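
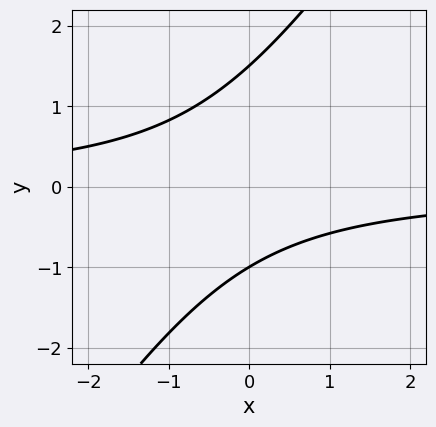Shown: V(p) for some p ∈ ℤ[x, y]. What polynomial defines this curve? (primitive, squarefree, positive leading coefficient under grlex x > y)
(a) Degree: no degree-1 curve has this shape, so deg p = 2.
(b) Against the integer gridlines: the curve avoids every integer x-axis point in the box; one y-axis crossing is at y = -1.
(c) Putting this together gives p.

3*x*y - 2*y^2 + y + 3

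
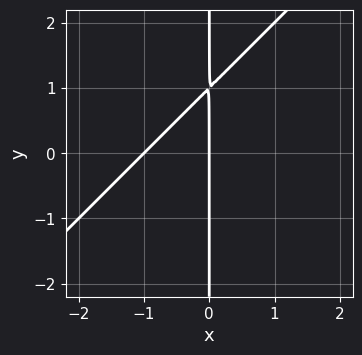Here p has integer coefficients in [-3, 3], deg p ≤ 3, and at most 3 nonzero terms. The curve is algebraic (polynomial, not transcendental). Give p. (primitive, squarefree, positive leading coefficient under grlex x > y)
First, the degree is 2 — no degree-1 curve has this shape.
Then, observable constraints: the x-axis gridline crossings are at x ∈ {-1, 0}; the visible y-axis segment lies entirely on the curve.
Finally, putting this together gives p.

x^2 - x*y + x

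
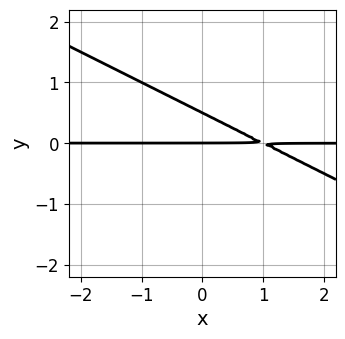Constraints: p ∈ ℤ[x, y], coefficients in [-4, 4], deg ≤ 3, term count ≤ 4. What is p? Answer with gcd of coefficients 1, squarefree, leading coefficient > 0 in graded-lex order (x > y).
x*y + 2*y^2 - y

(a) deg p = 2. A generic line meets the curve in up to 2 points.
(b) Against the integer gridlines: one y-axis crossing is at y = 0; the visible x-axis segment lies entirely on the curve.
(c) These observations pin down the coefficients.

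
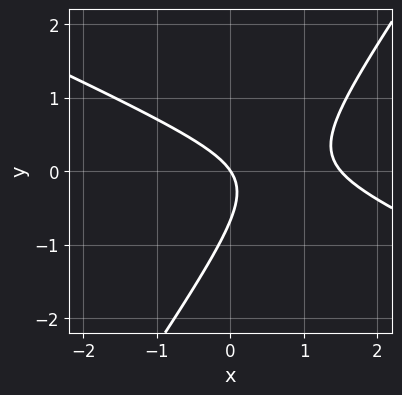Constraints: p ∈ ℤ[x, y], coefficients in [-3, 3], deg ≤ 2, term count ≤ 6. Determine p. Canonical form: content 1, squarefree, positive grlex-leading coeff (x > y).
2*x^2 + 3*x*y - 3*y^2 - 3*x - 2*y

The degree is 2 — the shape is more complex than any degree-1 curve.
Reading off the gridlines: it meets the y-axis at y = 0 (among the integer gridlines); it meets the x-axis at x = 0 (among the integer gridlines).
These observations pin down the coefficients.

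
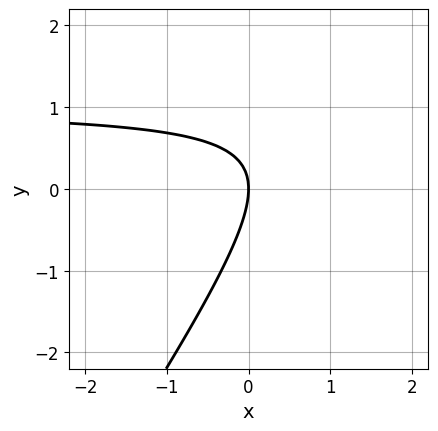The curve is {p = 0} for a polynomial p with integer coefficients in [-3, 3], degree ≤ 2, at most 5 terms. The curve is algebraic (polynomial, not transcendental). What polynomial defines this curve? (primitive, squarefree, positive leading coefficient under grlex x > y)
(a) deg p = 2. A generic line meets the curve in up to 2 points.
(b) Reading off the gridlines: it crosses the y-axis at the gridline y = 0; it crosses the x-axis at the gridline x = 0.
(c) Putting this together gives p.

3*x*y - 2*y^2 - 3*x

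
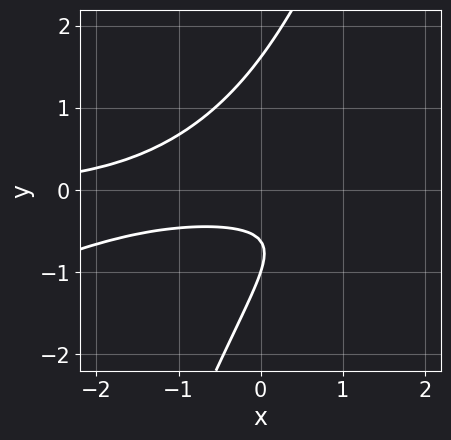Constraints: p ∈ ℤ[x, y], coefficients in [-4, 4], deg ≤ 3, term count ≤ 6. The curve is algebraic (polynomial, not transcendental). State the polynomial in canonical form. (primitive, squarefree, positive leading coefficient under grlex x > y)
First, the degree is 3 — a generic line meets the curve in up to 3 points.
Next, against the integer gridlines: it crosses the y-axis at the gridline y = -1; no x-intercept at any integer in the box.
Finally, assembling these constraints gives the stated polynomial.

x^2*y - 3*x*y^2 + y^3 - 2*y - 1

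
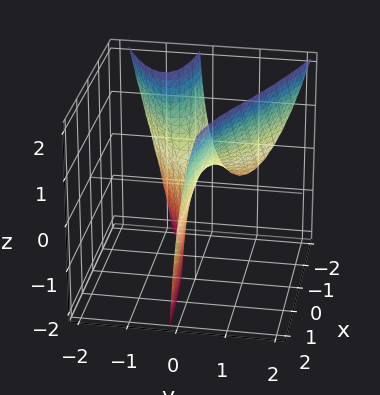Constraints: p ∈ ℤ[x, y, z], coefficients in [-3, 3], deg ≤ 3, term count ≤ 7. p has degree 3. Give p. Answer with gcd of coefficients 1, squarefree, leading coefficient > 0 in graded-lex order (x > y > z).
2*y^3 + 3*x*y - 2*y*z + 3*y - z

(a) The degree is 3 — a generic line meets the surface in up to 3 points.
(b) Observable constraints: it meets the y-axis at y = 0 (among the integer gridlines); every point of the x-axis in the box is on the surface; it meets the z-axis at z = 0 (among the integer gridlines).
(c) Solving for integer coefficients yields p as stated.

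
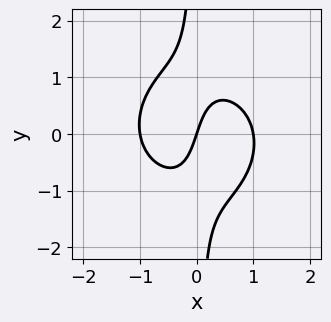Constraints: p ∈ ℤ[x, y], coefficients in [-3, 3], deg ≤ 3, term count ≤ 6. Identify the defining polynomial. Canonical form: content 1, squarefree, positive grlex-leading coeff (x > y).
(a) The degree is 3 — the shape is more complex than any degree-2 curve.
(b) From the visible intercepts: one y-axis crossing is at y = 0; the x-axis gridline crossings are at x ∈ {-1, 0, 1}.
(c) Putting this together gives p.

3*x^3 + 3*x*y^2 - 3*x + y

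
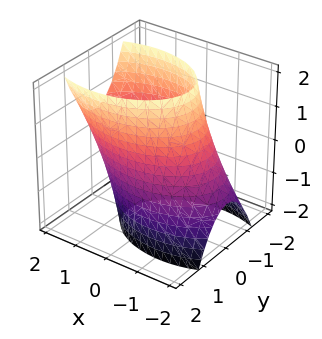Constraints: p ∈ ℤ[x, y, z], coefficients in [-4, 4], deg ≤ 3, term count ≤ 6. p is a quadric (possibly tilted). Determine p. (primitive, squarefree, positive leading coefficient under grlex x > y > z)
(a) Degree: a generic line meets the surface in up to 2 points, so deg p = 2.
(b) Observable constraints: it misses every integer gridline on the z-axis.
(c) Fitting integer coefficients to these (and the overall shape) gives p.

x^2 - x*z + 2*y^2 - 3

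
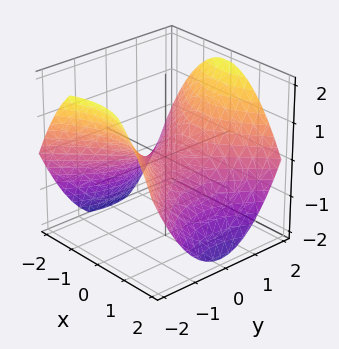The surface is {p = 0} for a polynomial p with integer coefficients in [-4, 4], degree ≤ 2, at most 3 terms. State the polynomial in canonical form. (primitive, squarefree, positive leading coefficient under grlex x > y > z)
x^2 - y^2 + 2*z

First, degree: a hyperbolic paraboloid; a quadric, so deg p = 2.
Next, symmetries: it's symmetric under y → −y, forcing even powers of y; it's symmetric under x → −x, forcing even powers of x.
Next, observable constraints: it crosses the y-axis at the gridline y = 0; it meets the x-axis at x = 0 (among the integer gridlines); one z-axis crossing is at z = 0.
Finally, fitting integer coefficients to these (and the overall shape) gives p.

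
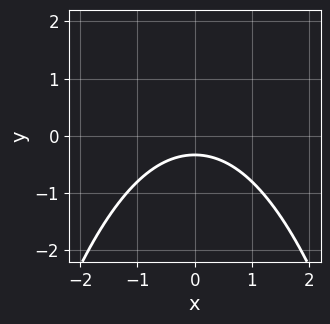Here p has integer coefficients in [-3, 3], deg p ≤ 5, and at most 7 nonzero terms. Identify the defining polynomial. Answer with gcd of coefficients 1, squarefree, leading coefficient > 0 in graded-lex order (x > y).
First, the degree is 4 — the shape is more complex than any degree-3 curve.
Then, symmetries: mirror symmetry x ↦ −x ⇒ only even powers of x.
Next, against the integer gridlines: the curve avoids every integer x-axis point in the box.
Finally, fitting integer coefficients to these (and the overall shape) gives p.

x^4 + 2*x^2*y + 2*x^2 + 3*y + 1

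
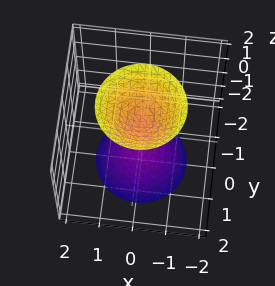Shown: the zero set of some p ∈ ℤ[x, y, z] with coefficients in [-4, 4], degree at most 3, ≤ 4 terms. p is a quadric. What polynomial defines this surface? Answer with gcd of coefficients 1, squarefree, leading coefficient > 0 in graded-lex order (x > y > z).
I count 2 distinct pieces.
deg p = 2.
Symmetries: the z ↦ −z reflection is a symmetry, so z appears only in even powers; the surface is invariant under rotation about z: p = q(x² + y², z).
Reading off the gridlines: a circular section at z = -2 has radius between 1 and 2; among the integer gridlines, it crosses the z-axis at z ∈ {-1, 1}; no x-intercept at any integer in the box.
These observations pin down the coefficients.

2*x^2 + 2*y^2 - z^2 + 1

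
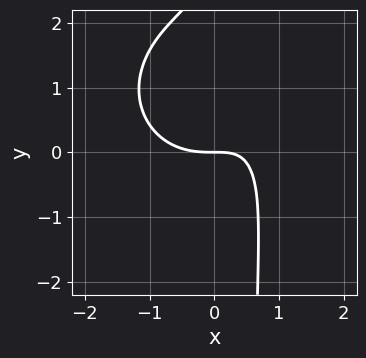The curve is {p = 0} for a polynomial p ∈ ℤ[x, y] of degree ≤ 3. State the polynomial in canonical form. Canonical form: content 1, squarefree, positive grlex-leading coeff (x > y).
2*x^3 + 2*x*y^2 - 3*x*y - y^2 + 3*y

(a) The degree is 3 — no degree-2 curve has this shape.
(b) Reading off the gridlines: it crosses the y-axis at the gridline y = 0; it crosses the x-axis at the gridline x = 0.
(c) Assembling these constraints gives the stated polynomial.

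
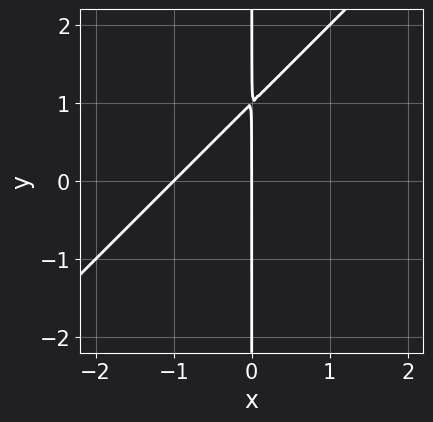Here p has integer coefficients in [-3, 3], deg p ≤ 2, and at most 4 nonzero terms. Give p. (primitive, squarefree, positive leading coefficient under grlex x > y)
x^2 - x*y + x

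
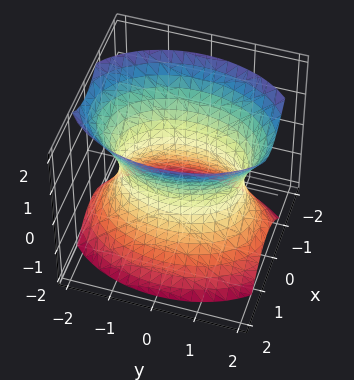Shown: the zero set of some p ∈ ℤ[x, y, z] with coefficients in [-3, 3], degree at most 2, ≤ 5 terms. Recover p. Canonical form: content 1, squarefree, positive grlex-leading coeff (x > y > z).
2*x^2 + y^2 - z^2 - 2

deg p = 2. One connected sheet with a waist; a quadric.
Symmetries: it's symmetric under x → −x, forcing even powers of x; mirror symmetry z ↦ −z ⇒ only even powers of z; the y ↦ −y reflection is a symmetry, so y appears only in even powers.
Checking where it meets the axes: the x-axis gridline crossings are at x ∈ {-1, 1}; the surface avoids every integer z-axis point in the box.
Solving for integer coefficients yields p as stated.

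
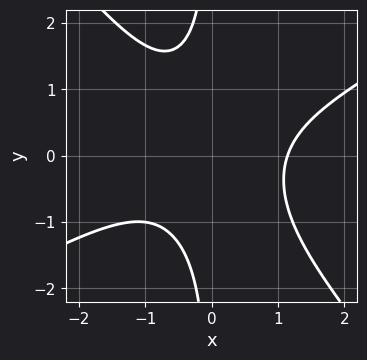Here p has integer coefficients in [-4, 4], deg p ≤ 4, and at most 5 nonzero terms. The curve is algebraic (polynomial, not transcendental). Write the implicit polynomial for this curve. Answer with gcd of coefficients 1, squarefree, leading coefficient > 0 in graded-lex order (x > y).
2*x^3 - 2*x^2*y - 3*x*y^2 - 3

First, deg p = 3.
Next, from the axis intercepts and sections: the curve avoids every integer y-axis point in the box.
Finally, these observations pin down the coefficients.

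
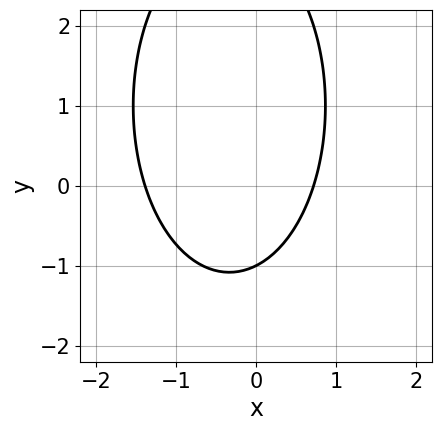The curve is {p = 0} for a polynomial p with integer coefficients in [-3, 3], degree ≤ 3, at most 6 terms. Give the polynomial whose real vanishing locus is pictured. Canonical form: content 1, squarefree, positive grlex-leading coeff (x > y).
3*x^2 + y^2 + 2*x - 2*y - 3

1. deg p = 2. The shape is more complex than any degree-1 curve.
2. From the visible intercepts: it meets the y-axis at y = -1 (among the integer gridlines).
3. Together with the visible shape, these determine p as stated.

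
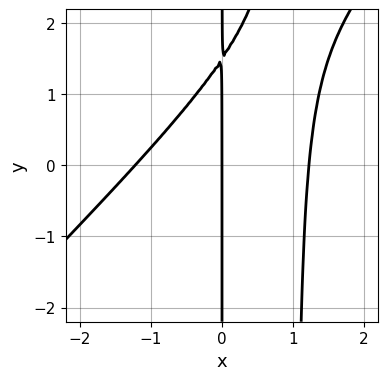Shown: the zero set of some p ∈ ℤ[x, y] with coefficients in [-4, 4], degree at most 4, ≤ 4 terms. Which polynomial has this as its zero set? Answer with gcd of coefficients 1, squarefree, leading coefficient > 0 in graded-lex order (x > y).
2*x^3 - 2*x^2*y + 2*x*y - 3*x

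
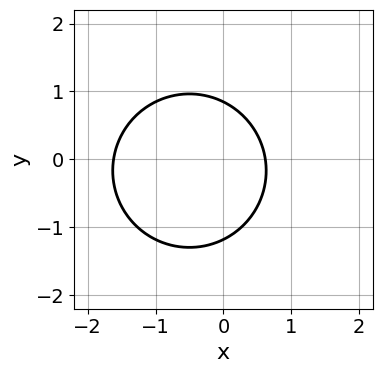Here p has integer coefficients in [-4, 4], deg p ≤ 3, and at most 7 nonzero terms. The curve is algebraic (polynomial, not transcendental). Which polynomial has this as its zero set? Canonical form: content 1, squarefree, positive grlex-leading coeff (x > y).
3*x^2 + 3*y^2 + 3*x + y - 3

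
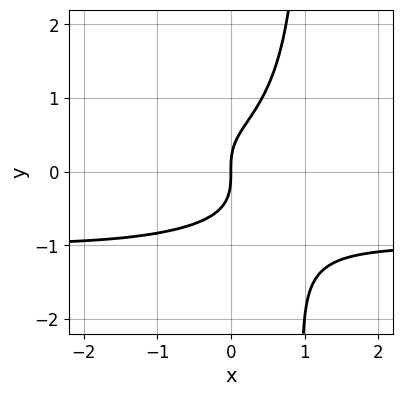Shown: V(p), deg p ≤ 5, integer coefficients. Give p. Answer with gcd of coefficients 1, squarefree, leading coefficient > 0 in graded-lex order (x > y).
x^3*y + x*y^3 + x^3 - y^3 + x

deg p = 4.
From the visible intercepts: it crosses the y-axis at the gridline y = 0; one x-axis crossing is at x = 0.
Fitting integer coefficients to these (and the overall shape) gives p.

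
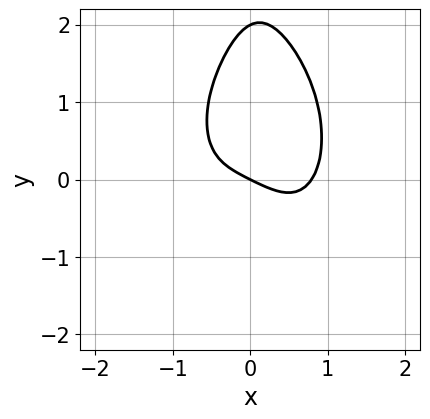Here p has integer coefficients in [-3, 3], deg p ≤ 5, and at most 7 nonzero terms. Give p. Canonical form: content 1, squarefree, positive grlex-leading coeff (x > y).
deg p = 4.
From the axis intercepts and sections: it meets the x-axis at x = 0 (among the integer gridlines); the y-axis gridline crossings are at y ∈ {0, 2}.
Fitting integer coefficients to these (and the overall shape) gives p.

2*x^4 + x^2*y^2 + y^2 - x - 2*y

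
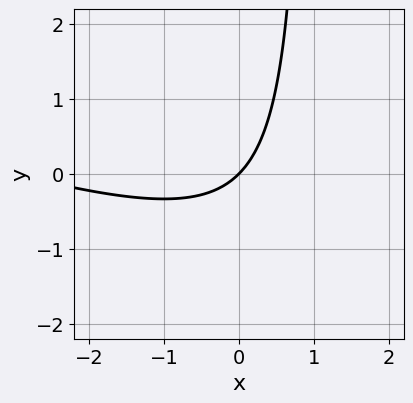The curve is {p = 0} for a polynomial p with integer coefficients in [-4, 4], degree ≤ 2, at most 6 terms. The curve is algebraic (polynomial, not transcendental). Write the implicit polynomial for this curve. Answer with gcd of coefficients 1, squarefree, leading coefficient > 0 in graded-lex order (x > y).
1. Degree: a generic line meets the curve in up to 2 points, so deg p = 2.
2. From the axis intercepts and sections: it crosses the x-axis at the gridline x = 0; one y-axis crossing is at y = 0.
3. These observations pin down the coefficients.

x^2 + 3*x*y + 3*x - 3*y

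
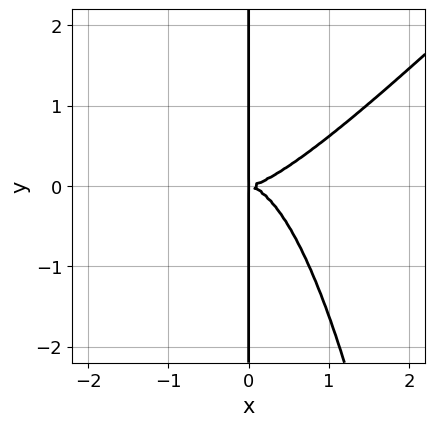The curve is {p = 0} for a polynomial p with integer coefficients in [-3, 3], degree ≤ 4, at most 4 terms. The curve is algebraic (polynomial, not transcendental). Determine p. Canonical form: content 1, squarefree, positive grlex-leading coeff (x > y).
x^4 - x^3*y - x*y^2

(a) Degree: no degree-3 curve has this shape, so deg p = 4.
(b) From the visible intercepts: the visible y-axis segment lies entirely on the curve.
(c) Matching integer coefficients to the picture gives p.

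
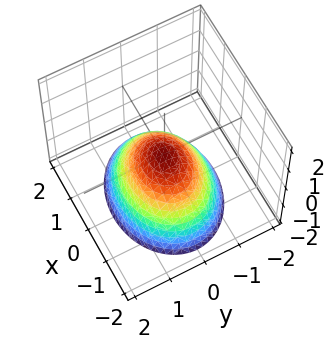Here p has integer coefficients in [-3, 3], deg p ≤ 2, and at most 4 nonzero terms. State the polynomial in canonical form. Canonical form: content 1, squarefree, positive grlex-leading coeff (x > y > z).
2*x^2 + 3*y^2 + 3*z

(a) The degree is 2 — a paraboloid; a quadric.
(b) Symmetries: the x ↦ −x reflection is a symmetry, so x appears only in even powers; the y ↦ −y reflection is a symmetry, so y appears only in even powers.
(c) From the visible intercepts: one x-axis crossing is at x = 0; it meets the z-axis at z = 0 (among the integer gridlines).
(d) Assembling these constraints gives the stated polynomial.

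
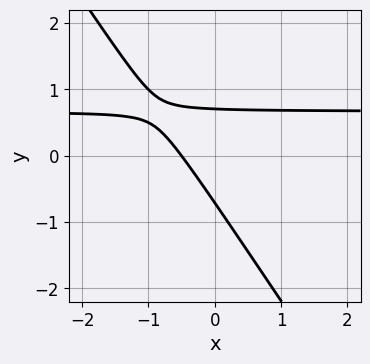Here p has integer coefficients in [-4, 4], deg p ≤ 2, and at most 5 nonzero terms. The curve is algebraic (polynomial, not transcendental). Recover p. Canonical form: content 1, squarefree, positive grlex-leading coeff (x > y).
3*x*y + 2*y^2 - 2*x - 1

The degree is 2 — a generic line meets the curve in up to 2 points.
Solving for integer coefficients yields p as stated.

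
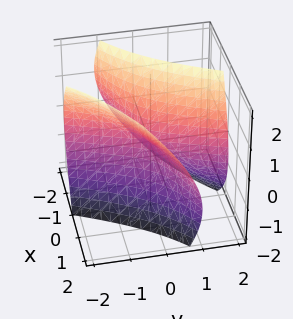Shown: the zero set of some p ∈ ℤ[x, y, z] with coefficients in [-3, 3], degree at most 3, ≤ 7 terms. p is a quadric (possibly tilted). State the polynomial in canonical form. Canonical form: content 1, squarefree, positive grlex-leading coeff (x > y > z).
x^2 - 3*x*y - x*z + y^2 - z^2

The degree is 2 — the shape is more complex than any degree-1 surface.
Against the integer gridlines: one z-axis crossing is at z = 0; it meets the x-axis at x = 0 (among the integer gridlines).
Together with the visible shape, these determine p as stated.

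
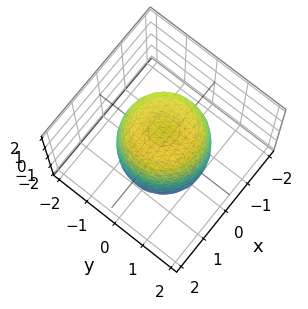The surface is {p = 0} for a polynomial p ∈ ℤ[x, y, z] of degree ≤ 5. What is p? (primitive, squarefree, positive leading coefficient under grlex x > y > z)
Degree: the shape is more complex than any degree-3 surface, so deg p = 4.
Symmetry: every cross-section ⟂ z is a circle, so x, y appear only via x² + y².
Against the integer gridlines: a circular section at z = 0 has radius between 1 and 2.
Fitting integer coefficients to these (and the overall shape) gives p.

2*x^4 + 4*x^2*y^2 + 2*y^4 - 2*x^2 - 2*y^2 + z^2 - 2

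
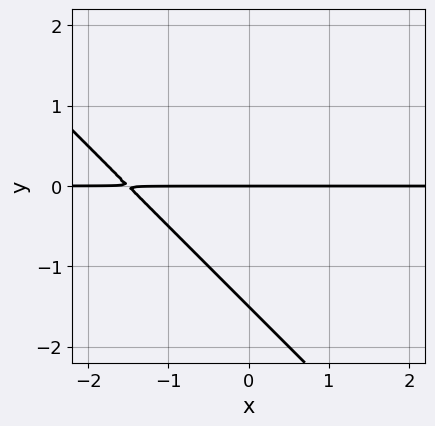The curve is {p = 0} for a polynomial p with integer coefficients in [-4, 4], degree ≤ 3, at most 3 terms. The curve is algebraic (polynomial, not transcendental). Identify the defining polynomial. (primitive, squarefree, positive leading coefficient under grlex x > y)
2*x*y + 2*y^2 + 3*y

1. The degree is 2 — the shape is more complex than any degree-1 curve.
2. From the visible intercepts: every point of the x-axis in the box is on the curve; one y-axis crossing is at y = 0.
3. Putting this together gives p.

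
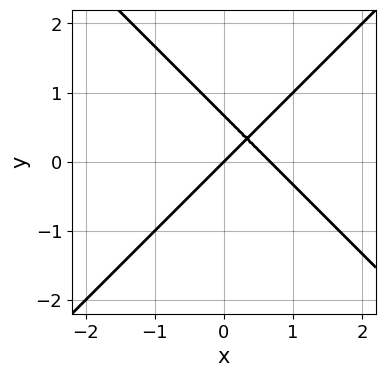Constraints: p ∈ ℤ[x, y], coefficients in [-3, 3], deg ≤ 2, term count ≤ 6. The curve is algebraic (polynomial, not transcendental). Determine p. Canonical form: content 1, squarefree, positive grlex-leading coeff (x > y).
(a) The degree is 2 — no degree-1 curve has this shape.
(b) Reading off the gridlines: it meets the x-axis at x = 0 (among the integer gridlines); it crosses the y-axis at the gridline y = 0.
(c) Putting this together gives p.

3*x^2 - 3*y^2 - 2*x + 2*y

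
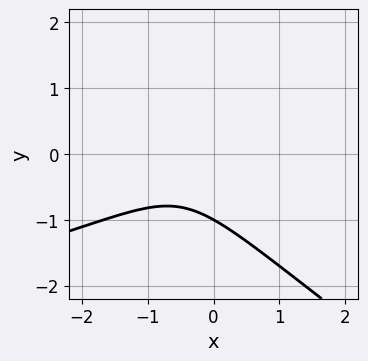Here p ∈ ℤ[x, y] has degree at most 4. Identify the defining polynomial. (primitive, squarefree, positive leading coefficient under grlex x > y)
2*x*y^2 + 3*y^3 + 3*x^2 + 3*x + 3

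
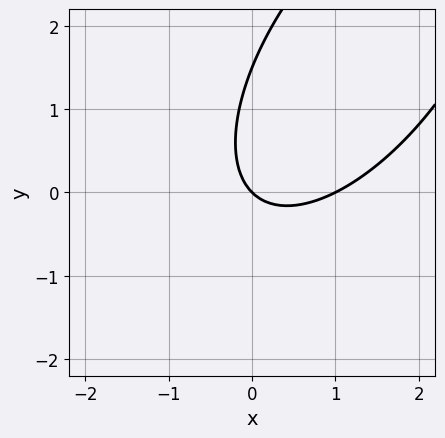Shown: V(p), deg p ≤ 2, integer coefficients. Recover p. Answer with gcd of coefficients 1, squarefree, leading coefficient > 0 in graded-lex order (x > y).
(a) deg p = 2. A generic line meets the curve in up to 2 points.
(b) Against the integer gridlines: the x-axis gridline crossings are at x ∈ {0, 1}; one y-axis crossing is at y = 0.
(c) Matching integer coefficients to the picture gives p.

3*x^2 - 3*x*y + 2*y^2 - 3*x - 3*y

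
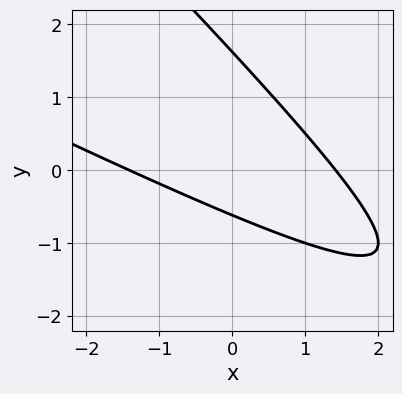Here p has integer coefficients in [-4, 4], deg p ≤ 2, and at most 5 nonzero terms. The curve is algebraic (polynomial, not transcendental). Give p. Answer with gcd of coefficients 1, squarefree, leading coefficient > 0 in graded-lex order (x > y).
x^2 + 3*x*y + 2*y^2 - 2*y - 2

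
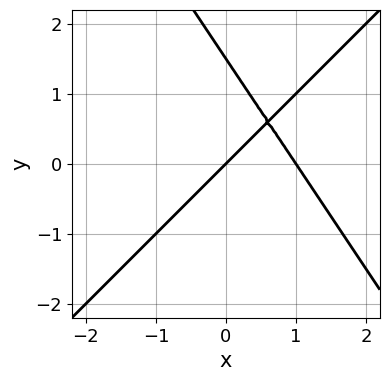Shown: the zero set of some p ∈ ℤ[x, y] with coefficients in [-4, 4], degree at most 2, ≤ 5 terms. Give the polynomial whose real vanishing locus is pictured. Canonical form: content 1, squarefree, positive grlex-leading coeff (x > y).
3*x^2 - x*y - 2*y^2 - 3*x + 3*y

First, degree: no degree-1 curve has this shape, so deg p = 2.
Then, checking where it meets the axes: it crosses the y-axis at the gridline y = 0; among the integer gridlines, it crosses the x-axis at x ∈ {0, 1}.
Finally, solving for integer coefficients yields p as stated.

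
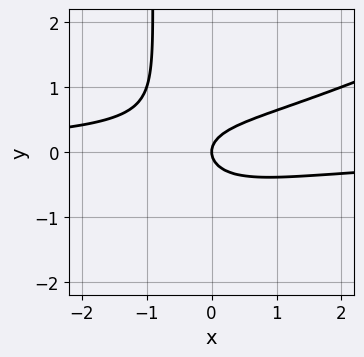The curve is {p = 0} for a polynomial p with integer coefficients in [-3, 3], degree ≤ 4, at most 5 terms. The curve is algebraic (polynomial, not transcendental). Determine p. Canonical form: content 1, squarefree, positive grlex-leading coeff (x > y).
x^2*y - 2*x*y^2 - 2*y^2 + x

First, degree: a generic line meets the curve in up to 3 points, so deg p = 3.
Next, reading off the gridlines: it crosses the y-axis at the gridline y = 0; one x-axis crossing is at x = 0.
Finally, these observations pin down the coefficients.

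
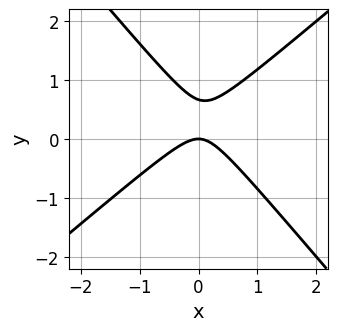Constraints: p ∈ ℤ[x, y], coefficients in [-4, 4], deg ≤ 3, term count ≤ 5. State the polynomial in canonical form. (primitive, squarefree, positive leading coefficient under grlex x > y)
3*x^2 - x*y - 3*y^2 + 2*y

Degree: the shape is more complex than any degree-1 curve, so deg p = 2.
Observable constraints: it meets the x-axis at x = 0 (among the integer gridlines); one y-axis crossing is at y = 0.
Matching integer coefficients to the picture gives p.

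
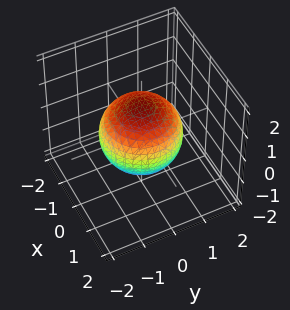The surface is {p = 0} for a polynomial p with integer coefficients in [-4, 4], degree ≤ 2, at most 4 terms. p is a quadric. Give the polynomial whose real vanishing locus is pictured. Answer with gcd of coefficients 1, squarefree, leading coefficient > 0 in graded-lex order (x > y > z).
2*x^2 + 2*y^2 + 2*z^2 - 3

The degree is 2 — bounded and convex; a quadric.
Symmetries: mirror symmetry z ↦ −z ⇒ only even powers of z; the surface is invariant under rotation about z: p = q(x² + y², z).
From the visible intercepts: a circular section at z = 0 has radius between 1 and 2.
These observations pin down the coefficients.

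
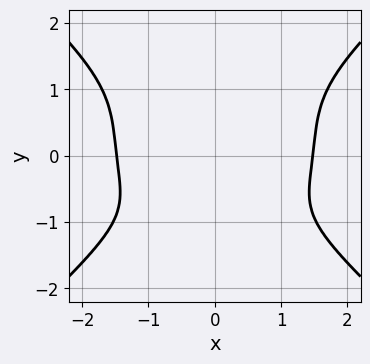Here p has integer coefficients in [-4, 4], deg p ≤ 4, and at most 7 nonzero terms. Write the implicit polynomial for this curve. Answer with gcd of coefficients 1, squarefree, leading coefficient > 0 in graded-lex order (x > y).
1. Degree: the shape is more complex than any degree-3 curve, so deg p = 4.
2. Symmetries: the x ↦ −x reflection is a symmetry, so x appears only in even powers.
3. From the axis intercepts and sections: the curve avoids every integer y-axis point in the box.
4. Fitting integer coefficients to these (and the overall shape) gives p.

2*x^4 - 3*y^4 - 3*x^2 - 2*y - 3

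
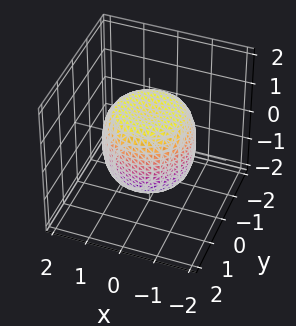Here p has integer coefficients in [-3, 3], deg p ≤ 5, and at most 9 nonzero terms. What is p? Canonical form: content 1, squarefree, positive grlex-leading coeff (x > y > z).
Degree: the shape is more complex than any degree-3 surface, so deg p = 4.
Symmetry: every cross-section ⟂ z is a circle, so x, y appear only via x² + y².
Observable constraints: a circular section at z = 1 has radius exactly 1; among the integer gridlines, it crosses the z-axis at z ∈ {-1, 1}.
Putting this together gives p.

x^4 + 2*x^2*y^2 + y^4 - x^2 - y^2 + z^2 - 1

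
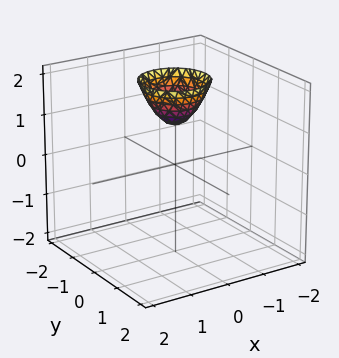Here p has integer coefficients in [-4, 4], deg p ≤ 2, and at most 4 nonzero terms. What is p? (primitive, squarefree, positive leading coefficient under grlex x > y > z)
Degree: the shape is more complex than any degree-1 surface, so deg p = 2.
By symmetry, the z-axis is an axis of rotation, so x and y enter only as x² + y².
Observable constraints: a circular section at z = 2 has radius between 0 and 1; the surface avoids every integer x-axis point in the box.
These observations pin down the coefficients. Check: (0, 0, 1) on the z-axis lies on the surface, and p(0, 0, 1) = 0. ✓

3*x^2 + 3*y^2 - 2*z + 2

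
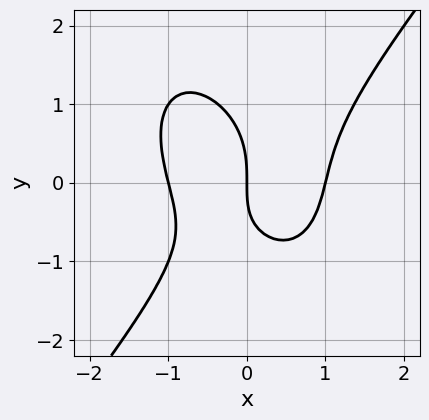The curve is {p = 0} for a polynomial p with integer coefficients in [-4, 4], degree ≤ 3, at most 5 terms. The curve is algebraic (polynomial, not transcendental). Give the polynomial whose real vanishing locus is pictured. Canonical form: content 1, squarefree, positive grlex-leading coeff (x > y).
2*x^3 - y^3 - x*y - 2*x

1. Degree: a generic line meets the curve in up to 3 points, so deg p = 3.
2. From the axis intercepts and sections: it crosses the y-axis at the gridline y = 0; among the integer gridlines, it crosses the x-axis at x ∈ {-1, 0, 1}.
3. The integer polynomial consistent with all of this is the stated p.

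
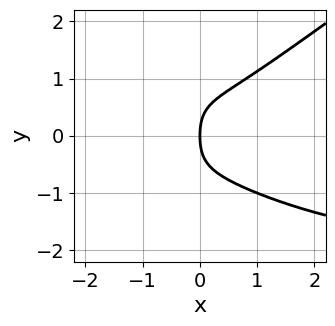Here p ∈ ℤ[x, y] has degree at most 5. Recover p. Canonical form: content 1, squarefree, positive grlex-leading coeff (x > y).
Degree: a generic line meets the curve in up to 4 points, so deg p = 4.
From the axis intercepts and sections: it crosses the x-axis at the gridline x = 0; one y-axis crossing is at y = 0.
Matching integer coefficients to the picture gives p.

x^3*y - 3*y^4 + 2*x^3 - y^2 + 3*x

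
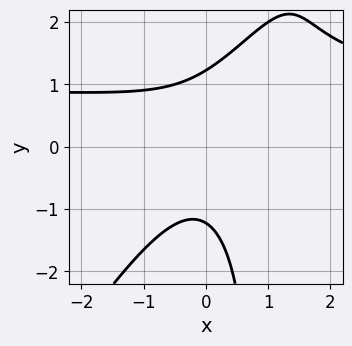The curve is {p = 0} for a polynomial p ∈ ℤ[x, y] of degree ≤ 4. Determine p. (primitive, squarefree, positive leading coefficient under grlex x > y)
First, degree: a generic line meets the curve in up to 3 points, so deg p = 3.
Next, from the axis intercepts and sections: it misses every integer gridline on the x-axis.
Finally, putting this together gives p.

3*x^2*y - 2*x*y^2 - 3*x^2 + 2*y^2 - 3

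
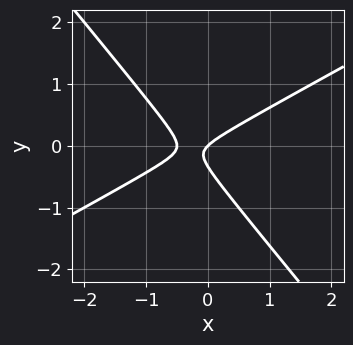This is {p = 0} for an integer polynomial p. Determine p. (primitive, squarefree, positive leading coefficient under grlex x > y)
(a) The degree is 2 — a generic line meets the curve in up to 2 points.
(b) From the axis intercepts and sections: one y-axis crossing is at y = 0; it meets the x-axis at x = 0 (among the integer gridlines).
(c) The integer polynomial consistent with all of this is the stated p.

2*x^2 - 2*x*y - 3*y^2 + x - y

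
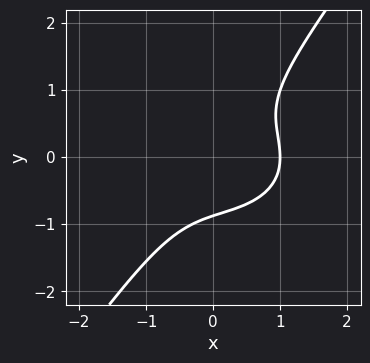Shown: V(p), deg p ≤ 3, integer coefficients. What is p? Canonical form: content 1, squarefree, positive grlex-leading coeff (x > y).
1. Degree: a generic line meets the curve in up to 3 points, so deg p = 3.
2. Checking where it meets the axes: one x-axis crossing is at x = 1.
3. Fitting integer coefficients to these (and the overall shape) gives p.

2*x^3 + 3*x*y^2 - 3*y^3 - 2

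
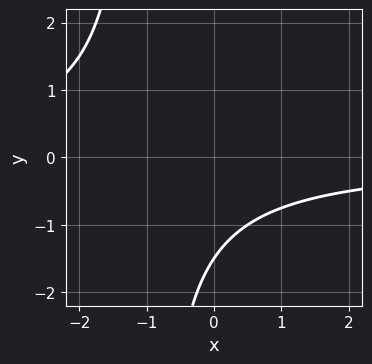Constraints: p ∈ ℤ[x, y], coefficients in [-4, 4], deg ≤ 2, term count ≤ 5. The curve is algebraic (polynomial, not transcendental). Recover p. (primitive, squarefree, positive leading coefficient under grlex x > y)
1. deg p = 2. No degree-1 curve has this shape.
2. Reading off the gridlines: it misses every integer gridline on the x-axis.
3. Fitting integer coefficients to these (and the overall shape) gives p.

2*x*y + 2*y + 3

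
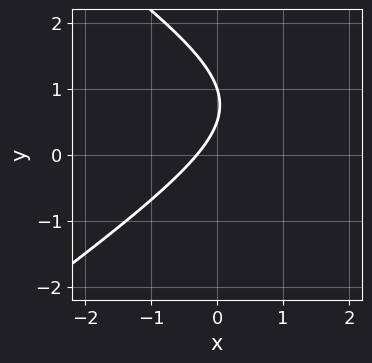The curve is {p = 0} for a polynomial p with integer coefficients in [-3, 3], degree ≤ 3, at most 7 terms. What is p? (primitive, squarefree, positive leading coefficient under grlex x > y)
(a) Degree: a generic line meets the curve in up to 2 points, so deg p = 2.
(b) Checking where it meets the axes: one y-axis crossing is at y = 1.
(c) These observations pin down the coefficients.

x^2 - 2*y^2 - 3*x + 3*y - 1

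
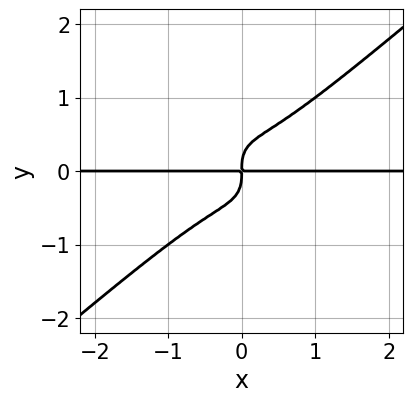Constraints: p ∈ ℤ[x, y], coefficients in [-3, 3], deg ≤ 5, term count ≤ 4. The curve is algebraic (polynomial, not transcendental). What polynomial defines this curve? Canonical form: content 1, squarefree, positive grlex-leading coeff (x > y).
2*x^3*y - x*y^3 - 2*y^4 + x*y

First, degree: no degree-3 curve has this shape, so deg p = 4.
Then, against the integer gridlines: every point of the x-axis in the box is on the curve.
Finally, these observations pin down the coefficients.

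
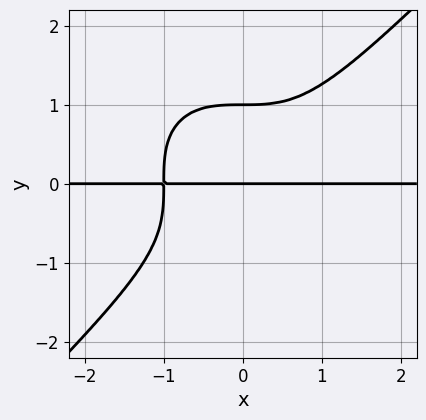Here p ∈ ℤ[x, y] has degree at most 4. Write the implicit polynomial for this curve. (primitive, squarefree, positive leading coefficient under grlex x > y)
x^3*y - y^4 + y

(a) deg p = 4.
(b) Reading off the gridlines: the y-axis gridline crossings are at y ∈ {0, 1}; the visible x-axis segment lies entirely on the curve.
(c) Solving for integer coefficients yields p as stated.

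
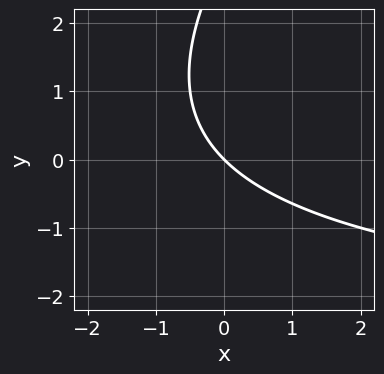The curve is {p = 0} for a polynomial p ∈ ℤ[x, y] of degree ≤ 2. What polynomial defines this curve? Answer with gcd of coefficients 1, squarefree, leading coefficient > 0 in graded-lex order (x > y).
1. Degree: a generic line meets the curve in up to 2 points, so deg p = 2.
2. From the axis intercepts and sections: it meets the y-axis at y = 0 (among the integer gridlines); one x-axis crossing is at x = 0.
3. Solving for integer coefficients yields p as stated.

x*y - y^2 + 3*x + 3*y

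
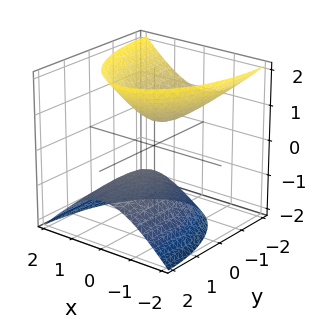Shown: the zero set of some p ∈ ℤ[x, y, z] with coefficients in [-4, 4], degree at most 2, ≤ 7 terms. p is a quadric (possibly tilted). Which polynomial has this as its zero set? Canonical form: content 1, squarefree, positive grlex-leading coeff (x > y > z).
3*x^2 + y^2 + 2*y*z - 2*z^2 + 1

The picture has 2 separate pieces. They look like related sheets of one shape, so recover p as a whole.
deg p = 2. A generic line meets the surface in up to 2 points.
From the axis intercepts and sections: no y-intercept at any integer in the box; the surface avoids every integer x-axis point in the box.
The integer polynomial consistent with all of this is the stated p.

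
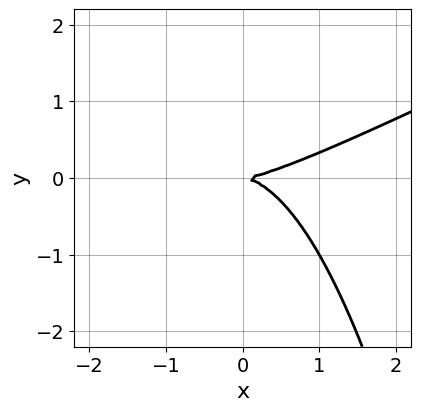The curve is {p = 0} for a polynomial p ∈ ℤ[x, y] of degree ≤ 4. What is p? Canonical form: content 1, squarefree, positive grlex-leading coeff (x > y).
x^3 - 2*x^2*y - 3*y^2

First, the degree is 3 — a generic line meets the curve in up to 3 points.
Then, observable constraints: one x-axis crossing is at x = 0; one y-axis crossing is at y = 0.
Finally, matching integer coefficients to the picture gives p.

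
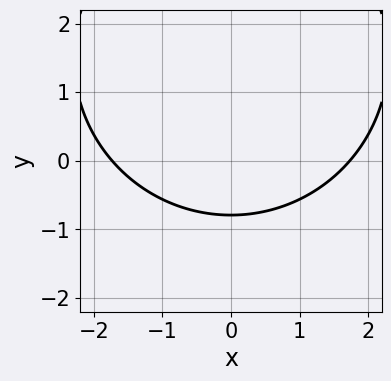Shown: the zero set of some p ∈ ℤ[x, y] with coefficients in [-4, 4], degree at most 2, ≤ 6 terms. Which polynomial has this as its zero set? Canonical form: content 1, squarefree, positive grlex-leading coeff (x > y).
The degree is 2 — no degree-1 curve has this shape.
Symmetries: mirror symmetry x ↦ −x ⇒ only even powers of x.
Solving for integer coefficients yields p as stated.

x^2 + y^2 - 3*y - 3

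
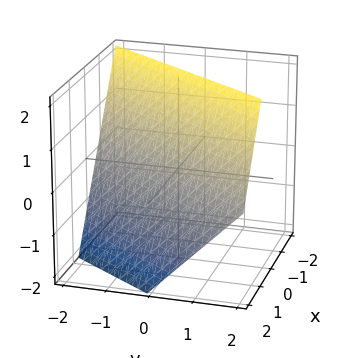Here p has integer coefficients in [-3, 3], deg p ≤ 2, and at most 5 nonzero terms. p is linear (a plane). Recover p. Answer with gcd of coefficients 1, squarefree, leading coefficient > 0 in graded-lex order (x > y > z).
3*x - 2*y + 2*z - 2

(a) The degree is 1 — the surface is flat (a plane).
(b) From the axis intercepts and sections: it crosses the z-axis at the gridline z = 1; it meets the y-axis at y = -1 (among the integer gridlines).
(c) Matching integer coefficients to the picture gives p.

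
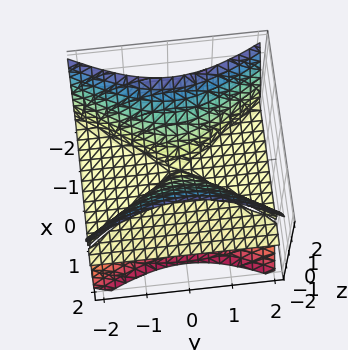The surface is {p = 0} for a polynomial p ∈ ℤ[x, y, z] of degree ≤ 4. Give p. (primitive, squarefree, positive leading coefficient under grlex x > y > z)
1. I count 3 distinct pieces.
2. Degree: the shape is more complex than any degree-2 surface, so deg p = 3.
3. Observable constraints: every point of the y-axis in the box is on the surface; one z-axis crossing is at z = 0; every point of the x-axis in the box is on the surface.
4. Fitting integer coefficients to these (and the overall shape) gives p.

2*x^2*z - y^2*z - z^3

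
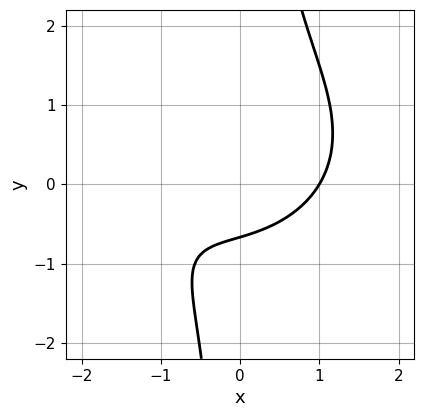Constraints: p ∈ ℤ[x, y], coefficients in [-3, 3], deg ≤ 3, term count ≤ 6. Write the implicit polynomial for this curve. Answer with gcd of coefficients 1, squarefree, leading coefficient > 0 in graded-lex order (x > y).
1. Degree: the shape is more complex than any degree-2 curve, so deg p = 3.
2. Reading off the gridlines: it meets the x-axis at x = 1 (among the integer gridlines).
3. Solving for integer coefficients yields p as stated.

x^3 + 2*x*y^2 + x^2 - 3*y - 2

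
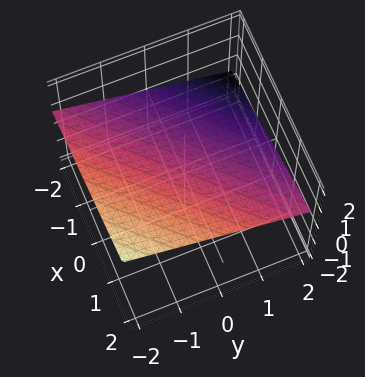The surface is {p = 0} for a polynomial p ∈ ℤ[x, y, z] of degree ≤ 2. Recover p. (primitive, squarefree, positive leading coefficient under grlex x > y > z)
x - y - 3*z + 2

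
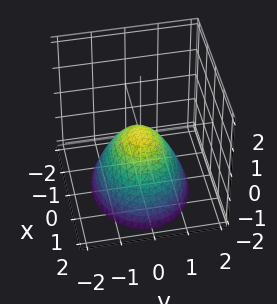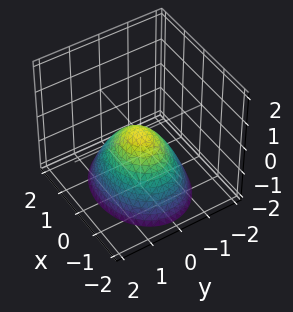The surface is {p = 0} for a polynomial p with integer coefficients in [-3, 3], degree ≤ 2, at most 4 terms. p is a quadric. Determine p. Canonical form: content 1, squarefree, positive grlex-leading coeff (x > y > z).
2*x^2 + 3*y^2 + 3*z

First, the degree is 2 — a single bowl opening along one axis; a quadric.
Then, symmetries: mirror symmetry y ↦ −y ⇒ only even powers of y; mirror symmetry x ↦ −x ⇒ only even powers of x.
Next, from the visible intercepts: it crosses the z-axis at the gridline z = 0; it meets the y-axis at y = 0 (among the integer gridlines); it crosses the x-axis at the gridline x = 0.
Finally, the integer polynomial consistent with all of this is the stated p.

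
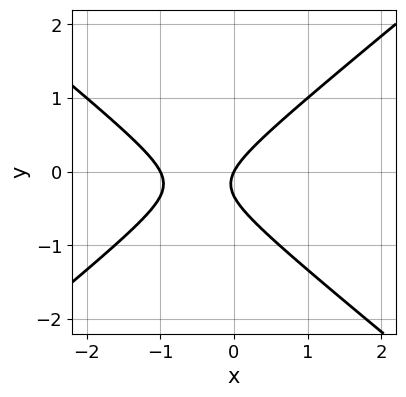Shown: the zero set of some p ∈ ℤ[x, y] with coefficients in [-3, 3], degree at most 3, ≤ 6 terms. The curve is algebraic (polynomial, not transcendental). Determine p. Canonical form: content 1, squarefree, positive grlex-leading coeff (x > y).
2*x^2 - 3*y^2 + 2*x - y

1. The degree is 2 — a generic line meets the curve in up to 2 points.
2. Observable constraints: the x-axis gridline crossings are at x ∈ {-1, 0}; it meets the y-axis at y = 0 (among the integer gridlines).
3. Fitting integer coefficients to these (and the overall shape) gives p.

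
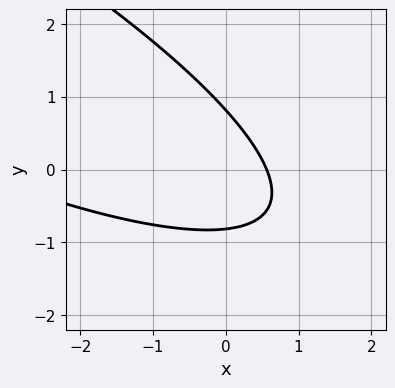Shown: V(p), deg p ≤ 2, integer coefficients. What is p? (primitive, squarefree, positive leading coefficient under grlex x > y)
x^2 + 3*x*y + 3*y^2 + 3*x - 2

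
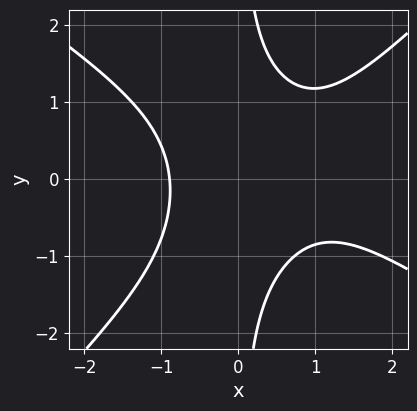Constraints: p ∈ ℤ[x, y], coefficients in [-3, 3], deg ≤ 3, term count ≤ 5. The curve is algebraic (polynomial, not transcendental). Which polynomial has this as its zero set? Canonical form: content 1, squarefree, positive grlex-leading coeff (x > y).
2*x^3 + x^2*y - 3*x*y^2 - 2*x^2 + 3

The degree is 3 — a generic line meets the curve in up to 3 points.
Against the integer gridlines: the curve avoids every integer y-axis point in the box.
Solving for integer coefficients yields p as stated.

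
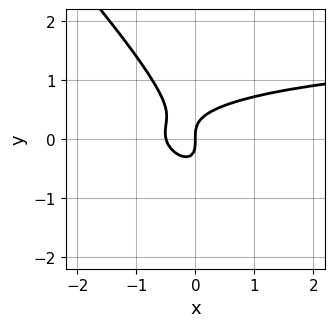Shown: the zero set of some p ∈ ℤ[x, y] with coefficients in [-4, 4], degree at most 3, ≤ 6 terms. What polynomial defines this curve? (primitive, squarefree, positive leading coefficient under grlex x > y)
x^2*y + 3*x*y^2 + 2*y^3 - 2*x^2 - x

First, degree: no degree-2 curve has this shape, so deg p = 3.
Next, from the axis intercepts and sections: one x-axis crossing is at x = 0; it meets the y-axis at y = 0 (among the integer gridlines).
Finally, solving for integer coefficients yields p as stated.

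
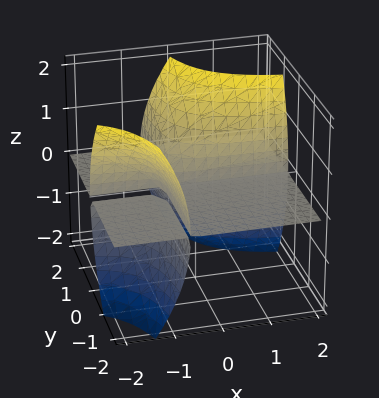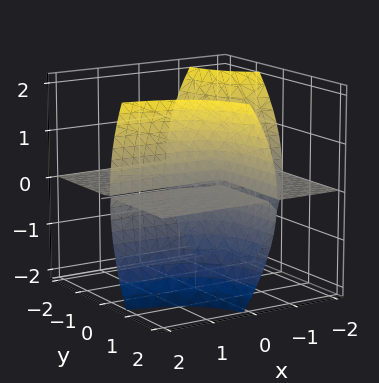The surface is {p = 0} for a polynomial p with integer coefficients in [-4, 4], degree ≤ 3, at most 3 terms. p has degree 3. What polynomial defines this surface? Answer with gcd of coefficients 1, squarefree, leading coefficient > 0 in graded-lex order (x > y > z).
1. I count 3 distinct pieces.
2. deg p = 3.
3. Reading off the gridlines: it crosses the z-axis at the gridline z = 0; the visible x-axis segment lies entirely on the surface; every point of the y-axis in the box is on the surface.
4. Matching integer coefficients to the picture gives p.

3*x*y*z - z^3 + 2*y*z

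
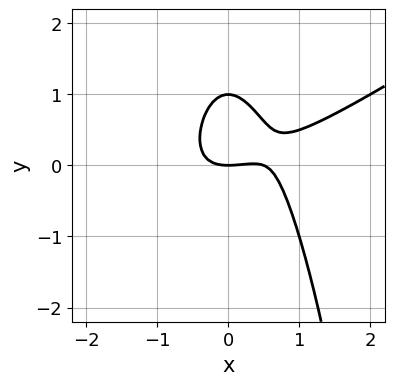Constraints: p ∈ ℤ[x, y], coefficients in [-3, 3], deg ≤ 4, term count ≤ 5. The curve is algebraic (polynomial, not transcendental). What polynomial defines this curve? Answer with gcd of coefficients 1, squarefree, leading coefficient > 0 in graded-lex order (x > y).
2*x^3 - 3*x^2*y - x^2 - 2*y^2 + 2*y

1. The degree is 3 — no degree-2 curve has this shape.
2. Against the integer gridlines: among the integer gridlines, it crosses the y-axis at y ∈ {0, 1}; it crosses the x-axis at the gridline x = 0.
3. Matching integer coefficients to the picture gives p.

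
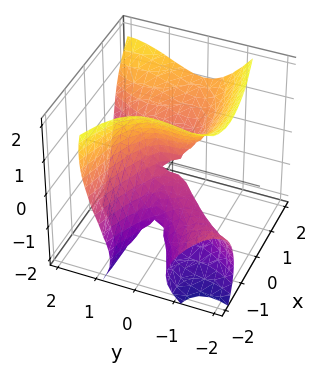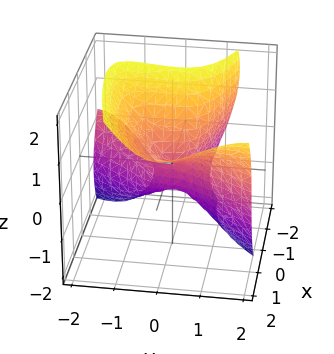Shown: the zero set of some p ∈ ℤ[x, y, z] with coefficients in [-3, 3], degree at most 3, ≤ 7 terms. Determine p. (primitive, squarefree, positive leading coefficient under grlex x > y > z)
(a) Degree: a generic line meets the surface in up to 3 points, so deg p = 3.
(b) Reading off the gridlines: it crosses the y-axis at the gridline y = 0; one z-axis crossing is at z = 0; it meets the x-axis at x = 0 (among the integer gridlines).
(c) These observations pin down the coefficients.

3*x*y^2 - 2*y^3 - z^3 + 2*x^2 - 3*x*z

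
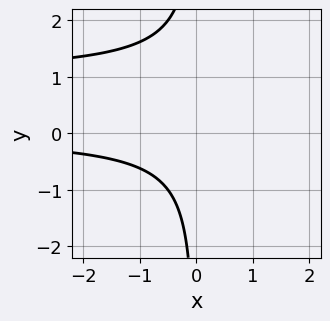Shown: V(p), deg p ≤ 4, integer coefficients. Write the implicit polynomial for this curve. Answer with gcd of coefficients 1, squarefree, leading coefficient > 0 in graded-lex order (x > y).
1. Degree: no degree-2 curve has this shape, so deg p = 3.
2. Checking where it meets the axes: it misses every integer gridline on the y-axis; no x-intercept at any integer in the box.
3. Together with the visible shape, these determine p as stated.

x*y^2 - x*y + 1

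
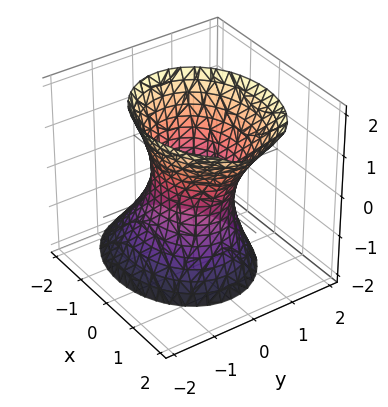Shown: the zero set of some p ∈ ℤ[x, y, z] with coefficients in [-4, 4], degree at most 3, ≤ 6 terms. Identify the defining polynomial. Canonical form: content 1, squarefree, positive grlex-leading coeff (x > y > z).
2*x^2 - x*z + 3*y^2 - z^2 - 2

First, deg p = 2.
Then, from the visible intercepts: no z-intercept at any integer in the box; among the integer gridlines, it crosses the x-axis at x ∈ {-1, 1}.
Finally, putting this together gives p.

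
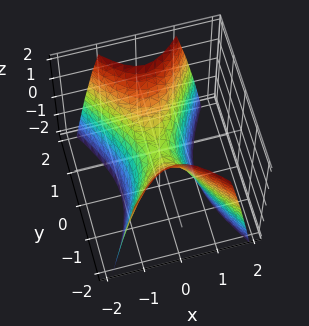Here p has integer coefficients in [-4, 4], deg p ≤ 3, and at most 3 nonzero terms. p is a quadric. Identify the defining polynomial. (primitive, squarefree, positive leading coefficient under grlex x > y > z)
(a) deg p = 2. A saddle surface; a quadric.
(b) Symmetries: the x ↦ −x reflection is a symmetry, so x appears only in even powers; the y ↦ −y reflection is a symmetry, so y appears only in even powers.
(c) Checking where it meets the axes: it meets the x-axis at x = 0 (among the integer gridlines); one z-axis crossing is at z = 0; it crosses the y-axis at the gridline y = 0.
(d) The integer polynomial consistent with all of this is the stated p.

2*x^2 - y^2 + z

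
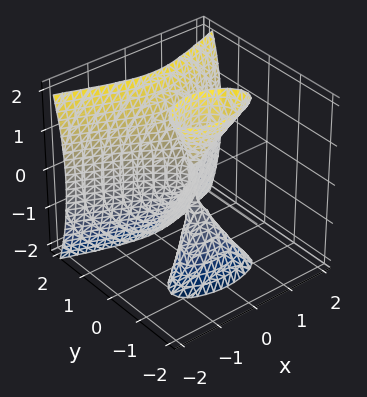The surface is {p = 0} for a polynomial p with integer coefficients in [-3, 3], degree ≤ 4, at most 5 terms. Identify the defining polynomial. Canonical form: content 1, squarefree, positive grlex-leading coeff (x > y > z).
1. There are 3 components. Treating them together as one polynomial.
2. The degree is 3 — no degree-2 surface has this shape.
3. Reading off the gridlines: every point of the z-axis in the box is on the surface; it meets the y-axis at y = 0 (among the integer gridlines); one x-axis crossing is at x = 0.
4. Putting this together gives p.

3*y^3 - y*z^2 - 2*x^2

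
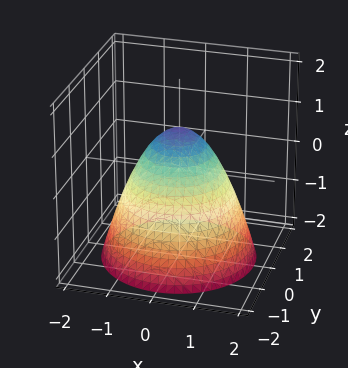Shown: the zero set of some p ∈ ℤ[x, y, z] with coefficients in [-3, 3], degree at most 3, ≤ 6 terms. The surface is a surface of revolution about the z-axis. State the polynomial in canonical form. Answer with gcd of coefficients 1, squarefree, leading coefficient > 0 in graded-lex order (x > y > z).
x^2 + y^2 + z - 1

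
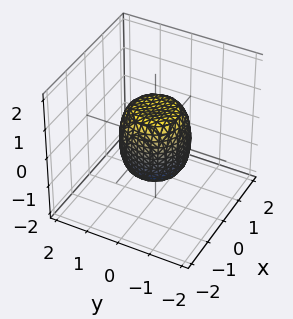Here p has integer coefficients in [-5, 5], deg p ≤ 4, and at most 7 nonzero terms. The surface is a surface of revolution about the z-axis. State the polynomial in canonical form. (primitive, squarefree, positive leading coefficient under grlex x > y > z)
First, the degree is 4 — a generic line meets the surface in up to 4 points.
Then, symmetry: every cross-section ⟂ z is a circle, so x, y appear only via x² + y².
Next, from the axis intercepts and sections: a circular section at z = -1 has radius between 0 and 1; the y-axis gridline crossings are at y ∈ {-1, 1}; the z-axis gridline crossings are at z ∈ {-1, 1}.
Finally, matching integer coefficients to the picture gives p. Check: (1, 0, 0) on the x-axis lies on the surface, and p(1, 0, 0) = 0. ✓

2*x^4 + 4*x^2*y^2 + 2*y^4 - x^2 - y^2 + z^2 - 1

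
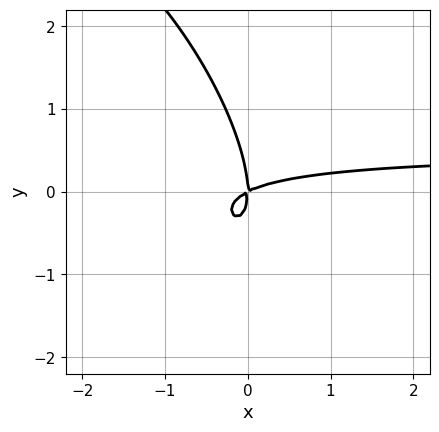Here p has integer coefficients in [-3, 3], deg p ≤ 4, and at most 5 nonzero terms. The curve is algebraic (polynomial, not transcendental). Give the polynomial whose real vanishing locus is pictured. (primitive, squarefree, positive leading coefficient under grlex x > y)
2*x^2*y + 2*x*y^2 + y^3 - x^2 + 2*x*y

Degree: no degree-2 curve has this shape, so deg p = 3.
From the axis intercepts and sections: one y-axis crossing is at y = 0; it crosses the x-axis at the gridline x = 0.
These observations pin down the coefficients.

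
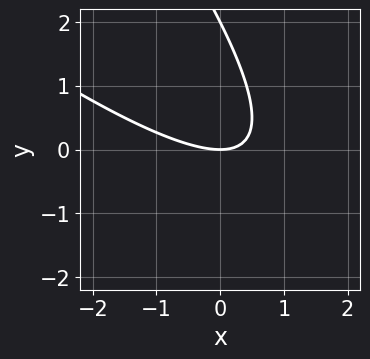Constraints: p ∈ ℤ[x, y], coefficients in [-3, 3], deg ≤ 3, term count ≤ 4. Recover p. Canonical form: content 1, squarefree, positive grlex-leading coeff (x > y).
x^2 + 2*x*y + y^2 - 2*y

First, the degree is 2 — no degree-1 curve has this shape.
Next, from the visible intercepts: one x-axis crossing is at x = 0; the y-axis gridline crossings are at y ∈ {0, 2}.
Finally, putting this together gives p.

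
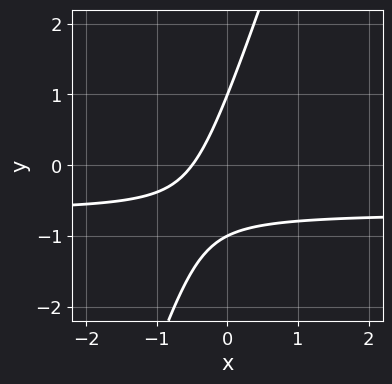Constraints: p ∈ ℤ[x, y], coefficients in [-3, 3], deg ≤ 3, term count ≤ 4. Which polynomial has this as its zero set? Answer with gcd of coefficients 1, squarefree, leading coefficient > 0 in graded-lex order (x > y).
1. Degree: a generic line meets the curve in up to 2 points, so deg p = 2.
2. Reading off the gridlines: the y-axis gridline crossings are at y ∈ {-1, 1}.
3. Solving for integer coefficients yields p as stated.

3*x*y - y^2 + 2*x + 1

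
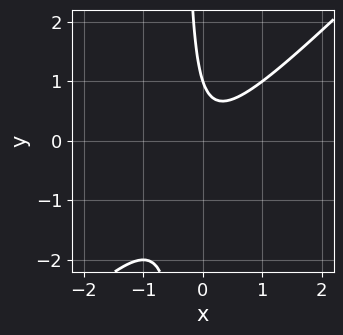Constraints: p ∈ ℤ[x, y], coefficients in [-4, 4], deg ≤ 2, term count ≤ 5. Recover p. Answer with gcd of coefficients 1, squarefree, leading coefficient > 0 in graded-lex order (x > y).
1. The degree is 2 — no degree-1 curve has this shape.
2. Observable constraints: the curve avoids every integer x-axis point in the box; it meets the y-axis at y = 1 (among the integer gridlines).
3. The integer polynomial consistent with all of this is the stated p.

3*x^2 - 3*x*y - y + 1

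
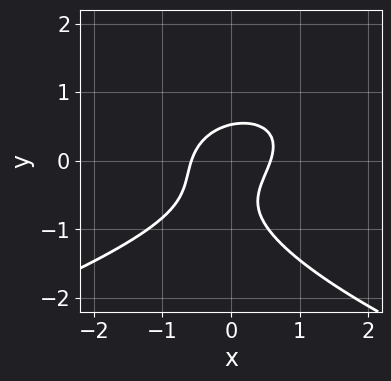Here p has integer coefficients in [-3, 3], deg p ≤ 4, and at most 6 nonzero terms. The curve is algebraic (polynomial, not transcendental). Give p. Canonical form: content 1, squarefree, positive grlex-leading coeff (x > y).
deg p = 3. No degree-2 curve has this shape.
The integer polynomial consistent with all of this is the stated p.

3*y^3 + 3*x^2 - 2*x*y + 2*y^2 - 1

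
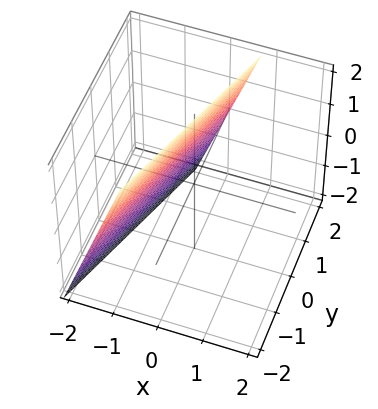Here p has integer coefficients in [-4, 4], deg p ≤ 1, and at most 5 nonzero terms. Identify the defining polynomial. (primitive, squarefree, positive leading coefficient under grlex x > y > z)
The degree is 1 — every cross-section is a straight line — this is a plane.
Against the integer gridlines: it crosses the y-axis at the gridline y = 2; one z-axis crossing is at z = 2.
Fitting integer coefficients to these (and the overall shape) gives p.

3*x - y - z + 2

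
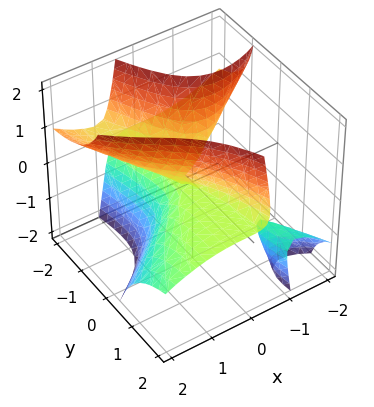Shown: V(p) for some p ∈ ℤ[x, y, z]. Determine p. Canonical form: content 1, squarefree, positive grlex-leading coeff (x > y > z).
1. The picture has 2 separate pieces. Treating them together as one polynomial.
2. Degree: the shape is more complex than any degree-2 surface, so deg p = 3.
3. Against the integer gridlines: every point of the y-axis in the box is on the surface; it crosses the z-axis at the gridline z = 0; it crosses the x-axis at the gridline x = 0.
4. The integer polynomial consistent with all of this is the stated p.

x^3 + 3*x*y*z + y^2*z - z^2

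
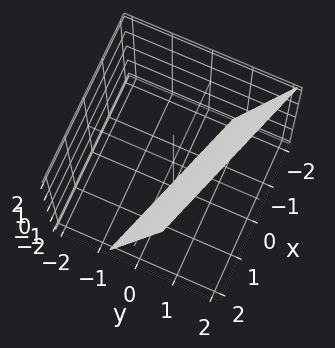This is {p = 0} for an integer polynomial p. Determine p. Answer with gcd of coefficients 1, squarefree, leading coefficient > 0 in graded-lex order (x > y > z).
x + 3*y - z - 2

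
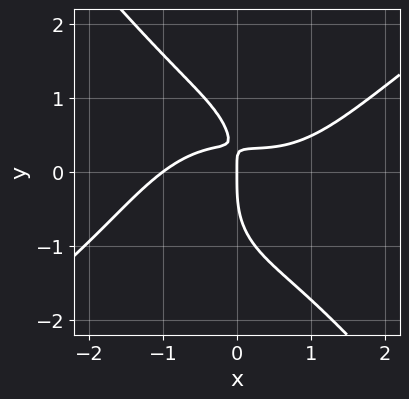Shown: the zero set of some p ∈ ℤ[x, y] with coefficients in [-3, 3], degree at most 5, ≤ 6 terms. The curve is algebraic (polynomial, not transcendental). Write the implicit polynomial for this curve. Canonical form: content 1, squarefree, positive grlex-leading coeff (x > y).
x^4 - x^3*y - y^4 - 3*x*y + x

(a) Degree: a generic line meets the curve in up to 4 points, so deg p = 4.
(b) From the visible intercepts: the x-axis gridline crossings are at x ∈ {-1, 0}; it crosses the y-axis at the gridline y = 0.
(c) Solving for integer coefficients yields p as stated.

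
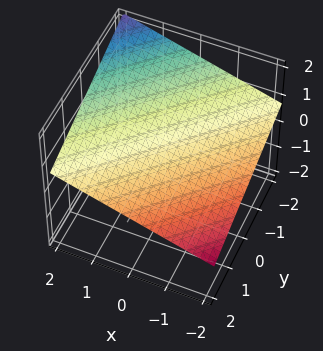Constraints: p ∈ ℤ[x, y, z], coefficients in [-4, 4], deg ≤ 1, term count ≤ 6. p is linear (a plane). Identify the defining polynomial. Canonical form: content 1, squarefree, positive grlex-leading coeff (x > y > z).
x - y - 3*z + 2

1. Degree: the surface is flat (a plane), so deg p = 1.
2. Observable constraints: it crosses the y-axis at the gridline y = 2; one x-axis crossing is at x = -2.
3. Fitting integer coefficients to these (and the overall shape) gives p.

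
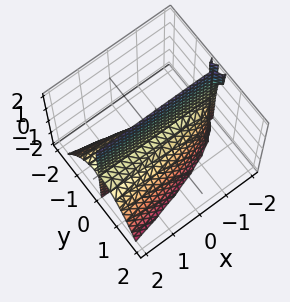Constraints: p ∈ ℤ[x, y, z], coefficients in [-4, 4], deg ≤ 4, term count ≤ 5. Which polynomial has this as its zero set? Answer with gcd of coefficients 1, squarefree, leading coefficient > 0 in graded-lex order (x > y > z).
x*y*z + 3*y^3 + 2*y*z

First, the picture has 2 separate pieces.
Next, deg p = 3.
Then, reading off the gridlines: every point of the z-axis in the box is on the surface; it crosses the y-axis at the gridline y = 0; every point of the x-axis in the box is on the surface.
Finally, fitting integer coefficients to these (and the overall shape) gives p.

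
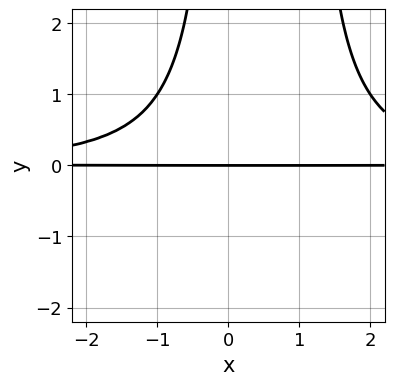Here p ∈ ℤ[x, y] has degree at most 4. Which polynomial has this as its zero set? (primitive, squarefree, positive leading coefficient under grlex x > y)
x^2*y^2 - x*y^2 - 2*y

deg p = 4.
Observable constraints: the visible x-axis segment lies entirely on the curve; it meets the y-axis at y = 0 (among the integer gridlines).
The integer polynomial consistent with all of this is the stated p.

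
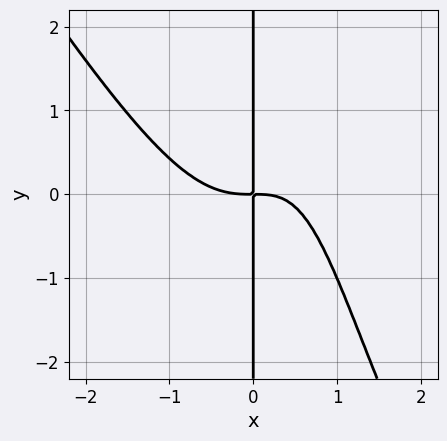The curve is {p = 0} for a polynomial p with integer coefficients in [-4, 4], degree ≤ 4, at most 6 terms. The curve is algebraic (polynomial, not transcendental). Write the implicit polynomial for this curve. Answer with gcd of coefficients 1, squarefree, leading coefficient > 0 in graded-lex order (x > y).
(a) deg p = 4. The shape is more complex than any degree-3 curve.
(b) From the axis intercepts and sections: every point of the y-axis in the box is on the curve.
(c) Putting this together gives p.

3*x^4 + 2*x^3*y - 2*x^2*y + 3*x*y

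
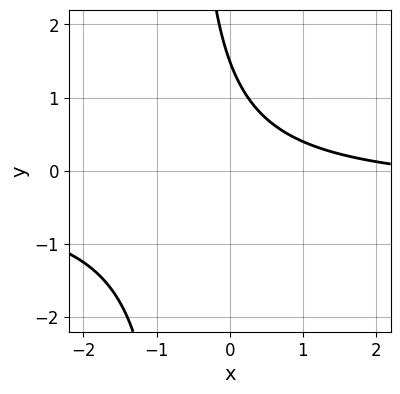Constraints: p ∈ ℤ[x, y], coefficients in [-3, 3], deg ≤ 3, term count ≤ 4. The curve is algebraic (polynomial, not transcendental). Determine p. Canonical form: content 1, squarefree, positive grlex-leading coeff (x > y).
3*x*y + x + 2*y - 3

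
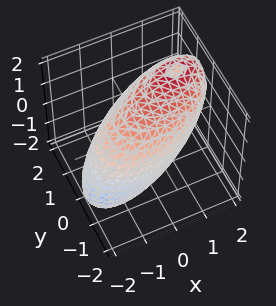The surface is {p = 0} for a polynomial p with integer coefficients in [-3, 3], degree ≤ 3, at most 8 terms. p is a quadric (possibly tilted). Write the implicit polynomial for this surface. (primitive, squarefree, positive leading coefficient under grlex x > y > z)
x^2 - x*y - x*z + 2*y^2 + z^2 - 3

Degree: the shape is more complex than any degree-1 surface, so deg p = 2.
The integer polynomial consistent with all of this is the stated p.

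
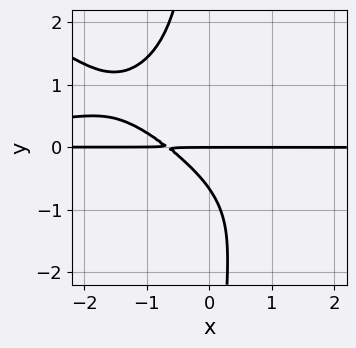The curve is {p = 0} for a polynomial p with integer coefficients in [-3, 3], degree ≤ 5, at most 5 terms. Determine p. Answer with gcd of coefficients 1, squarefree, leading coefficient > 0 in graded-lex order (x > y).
2*x^2*y^2 + 3*x*y^3 + 3*x*y + 3*y^2 + 2*y

1. deg p = 4. No degree-3 curve has this shape.
2. Reading off the gridlines: one y-axis crossing is at y = 0; the visible x-axis segment lies entirely on the curve.
3. Solving for integer coefficients yields p as stated.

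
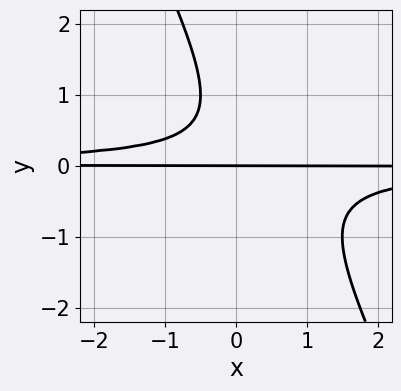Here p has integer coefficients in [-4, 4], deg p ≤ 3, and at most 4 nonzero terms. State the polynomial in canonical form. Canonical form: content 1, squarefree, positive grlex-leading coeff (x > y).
First, deg p = 3.
Next, from the visible intercepts: one y-axis crossing is at y = 0; the visible x-axis segment lies entirely on the curve.
Finally, the integer polynomial consistent with all of this is the stated p.

2*x*y^2 + y^3 - y^2 + y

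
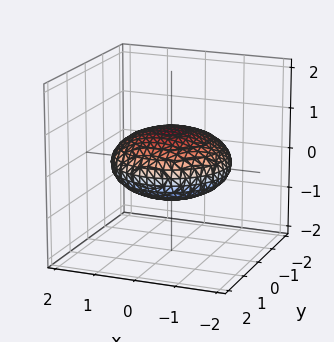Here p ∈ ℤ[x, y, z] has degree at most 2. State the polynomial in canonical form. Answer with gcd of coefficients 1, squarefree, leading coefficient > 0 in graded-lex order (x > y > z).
x^2 + y^2 + 3*z^2 - 2

First, degree: bounded and convex; a quadric, so deg p = 2.
Next, symmetries: it's symmetric under z → −z, forcing even powers of z; every cross-section ⟂ z is a circle, so x, y appear only via x² + y².
Next, from the axis intercepts and sections: a circular section at z = 0 has radius between 1 and 2.
Finally, together with the visible shape, these determine p as stated.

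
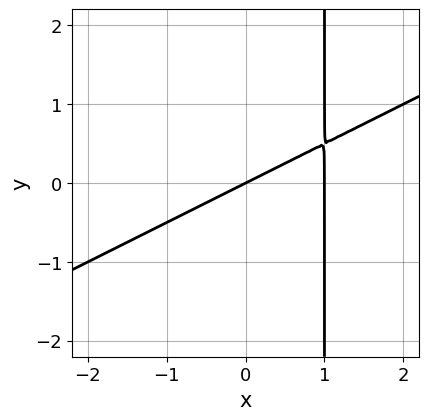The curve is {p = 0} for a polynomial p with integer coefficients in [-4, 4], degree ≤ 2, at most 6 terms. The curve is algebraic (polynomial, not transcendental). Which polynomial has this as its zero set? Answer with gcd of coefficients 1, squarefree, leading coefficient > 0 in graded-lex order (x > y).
The degree is 2 — no degree-1 curve has this shape.
From the axis intercepts and sections: among the integer gridlines, it crosses the x-axis at x ∈ {0, 1}; it meets the y-axis at y = 0 (among the integer gridlines).
Putting this together gives p.

x^2 - 2*x*y - x + 2*y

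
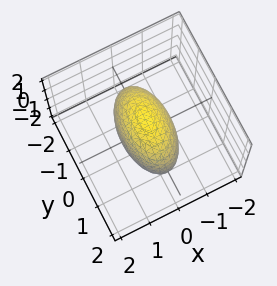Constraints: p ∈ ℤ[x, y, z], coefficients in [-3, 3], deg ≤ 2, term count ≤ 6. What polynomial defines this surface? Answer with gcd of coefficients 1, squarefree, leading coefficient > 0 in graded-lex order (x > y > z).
First, the degree is 2 — bounded and convex; a quadric.
Then, symmetries: the z ↦ −z reflection is a symmetry, so z appears only in even powers; it's symmetric under y → −y, forcing even powers of y; the x ↦ −x reflection is a symmetry, so x appears only in even powers.
Finally, assembling these constraints gives the stated polynomial.

3*x^2 + y^2 + z^2 - 2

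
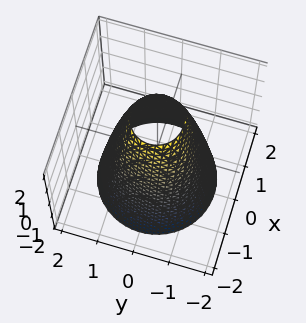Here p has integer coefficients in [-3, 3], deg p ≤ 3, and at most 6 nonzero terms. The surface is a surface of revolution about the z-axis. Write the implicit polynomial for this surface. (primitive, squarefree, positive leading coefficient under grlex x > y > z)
2*x^2 + 2*y^2 + z - 3

The degree is 2 — no degree-1 surface has this shape.
Symmetries: every cross-section ⟂ z is a circle, so x, y appear only via x² + y².
From the axis intercepts and sections: a circular section at z = -1 has radius between 1 and 2; it misses every integer gridline on the z-axis.
Assembling these constraints gives the stated polynomial.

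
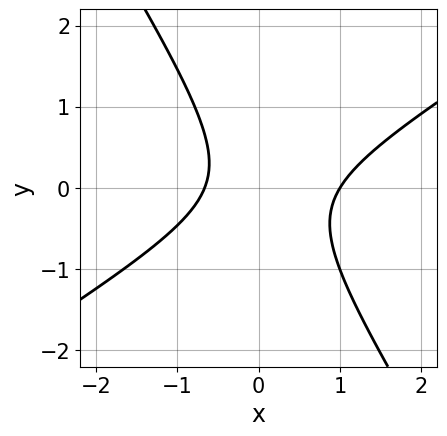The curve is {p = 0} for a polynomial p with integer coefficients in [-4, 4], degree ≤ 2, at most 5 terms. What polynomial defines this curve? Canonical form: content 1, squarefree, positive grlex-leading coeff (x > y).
(a) deg p = 2.
(b) Observable constraints: it meets the x-axis at x = 1 (among the integer gridlines); it misses every integer gridline on the y-axis.
(c) These observations pin down the coefficients.

3*x^2 - 3*x*y - 3*y^2 - x - 2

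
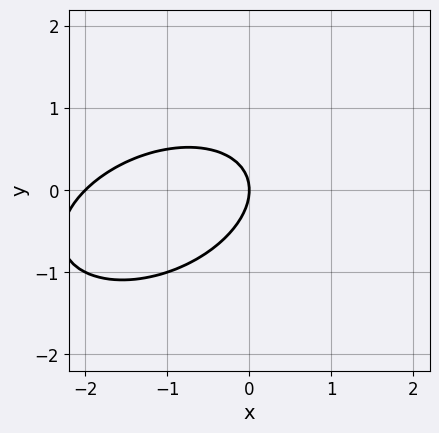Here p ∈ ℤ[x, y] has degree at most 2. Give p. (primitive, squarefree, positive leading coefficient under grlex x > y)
x^2 - x*y + 2*y^2 + 2*x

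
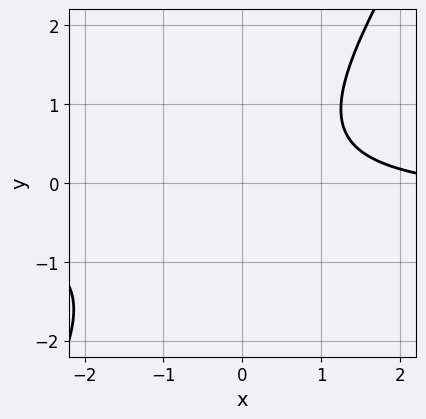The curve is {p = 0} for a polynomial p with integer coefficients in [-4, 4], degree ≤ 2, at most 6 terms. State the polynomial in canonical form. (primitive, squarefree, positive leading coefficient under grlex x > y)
1. deg p = 2. No degree-1 curve has this shape.
2. From the axis intercepts and sections: no y-intercept at any integer in the box; no x-intercept at any integer in the box.
3. These observations pin down the coefficients.

3*x*y - 2*y^2 + x - 3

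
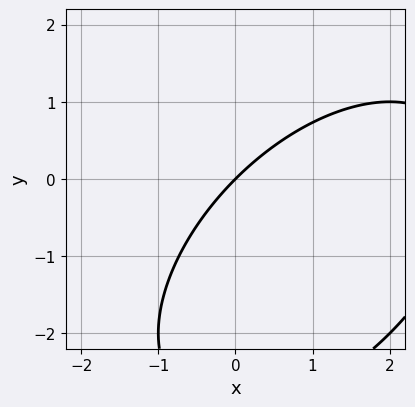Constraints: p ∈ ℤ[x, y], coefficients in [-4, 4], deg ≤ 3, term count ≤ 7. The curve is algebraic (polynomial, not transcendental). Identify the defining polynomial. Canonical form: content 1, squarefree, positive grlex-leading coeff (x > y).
Degree: no degree-1 curve has this shape, so deg p = 2.
From the axis intercepts and sections: one x-axis crossing is at x = 0; it meets the y-axis at y = 0 (among the integer gridlines).
Fitting integer coefficients to these (and the overall shape) gives p.

x^2 - x*y + y^2 - 3*x + 3*y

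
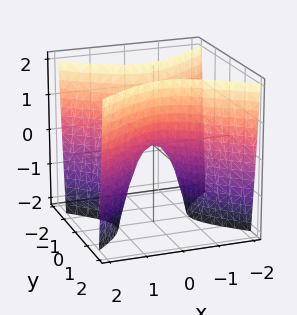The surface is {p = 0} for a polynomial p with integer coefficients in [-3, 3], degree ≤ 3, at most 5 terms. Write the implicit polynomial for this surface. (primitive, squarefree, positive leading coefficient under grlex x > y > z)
(a) Degree: a saddle surface; a quadric, so deg p = 2.
(b) Symmetries: the y ↦ −y reflection is a symmetry, so y appears only in even powers; mirror symmetry x ↦ −x ⇒ only even powers of x.
(c) Against the integer gridlines: it meets the z-axis at z = 0 (among the integer gridlines); it crosses the y-axis at the gridline y = 0.
(d) Solving for integer coefficients yields p as stated.

2*x^2 - 3*y^2 + z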